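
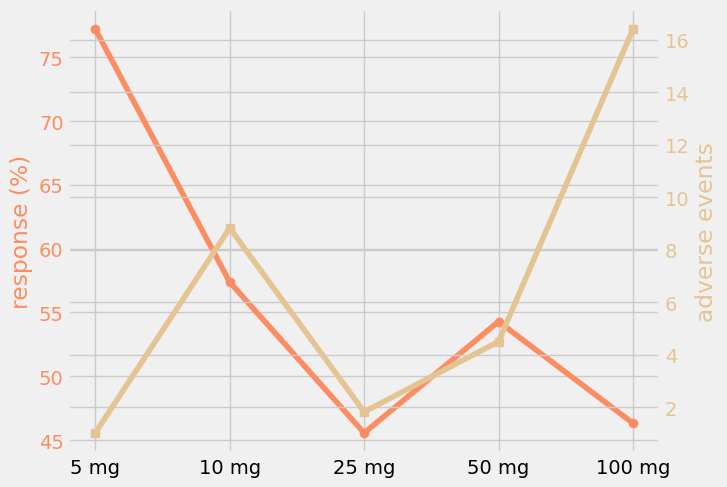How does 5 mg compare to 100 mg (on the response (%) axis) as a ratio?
5 mg ≈ 75, 100 mg ≈ 45; 75/45 ≈ 1.67.

≈ 1.67×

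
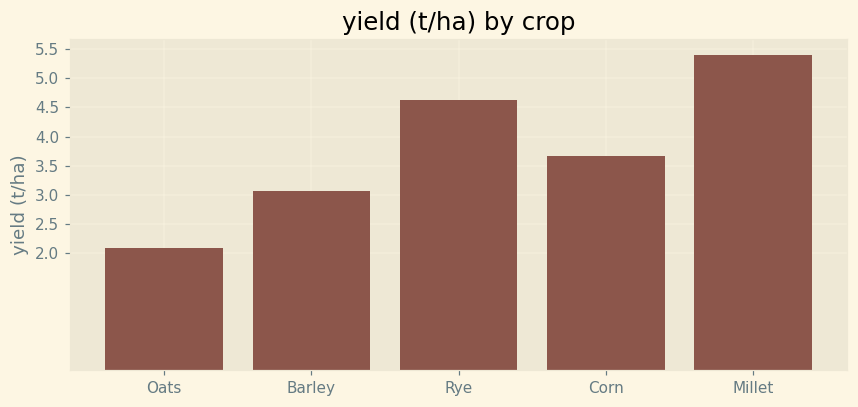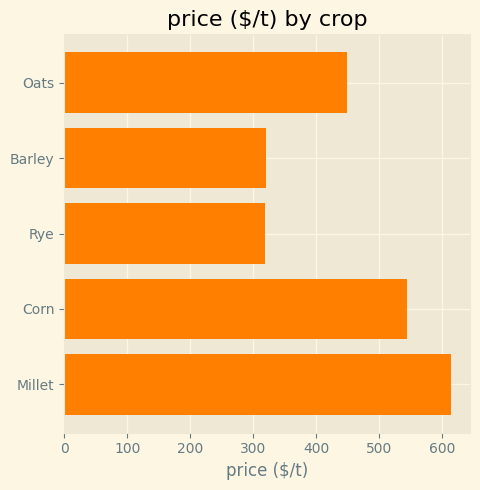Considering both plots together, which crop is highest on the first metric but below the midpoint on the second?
Chart 2 median price ($/t) ≈ 400; below-median crops: Barley, Rye. Among those, Rye has the highest yield (t/ha) (≈ 4.5).

Rye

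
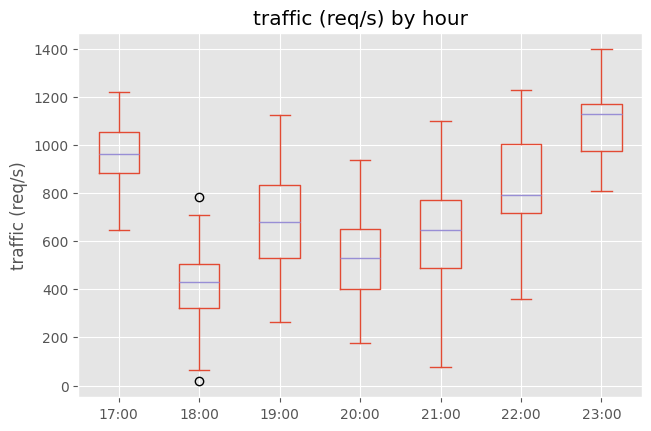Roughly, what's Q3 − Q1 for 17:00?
≈ 200

Q3 ≈ 1100, Q1 ≈ 900; IQR ≈ 200.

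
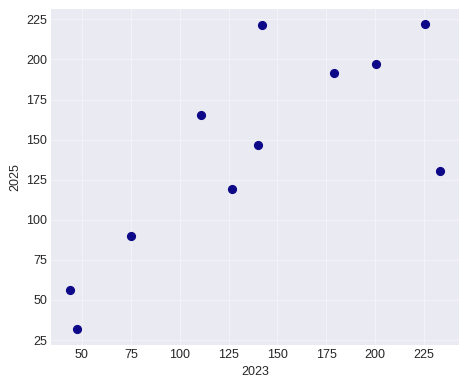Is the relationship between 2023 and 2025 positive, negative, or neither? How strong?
Points are positively correlated; strong (|r| ≈ 0.8).

positive, strong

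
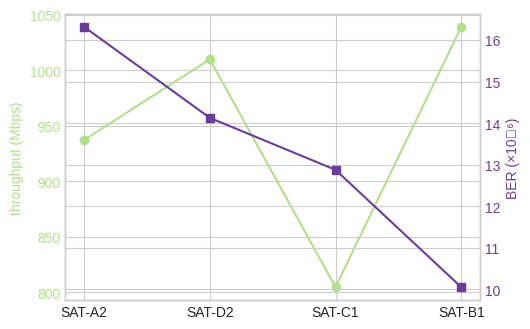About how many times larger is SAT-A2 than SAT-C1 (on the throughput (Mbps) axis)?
≈ 1.18×

SAT-A2 ≈ 940, SAT-C1 ≈ 800; 940/800 ≈ 1.18.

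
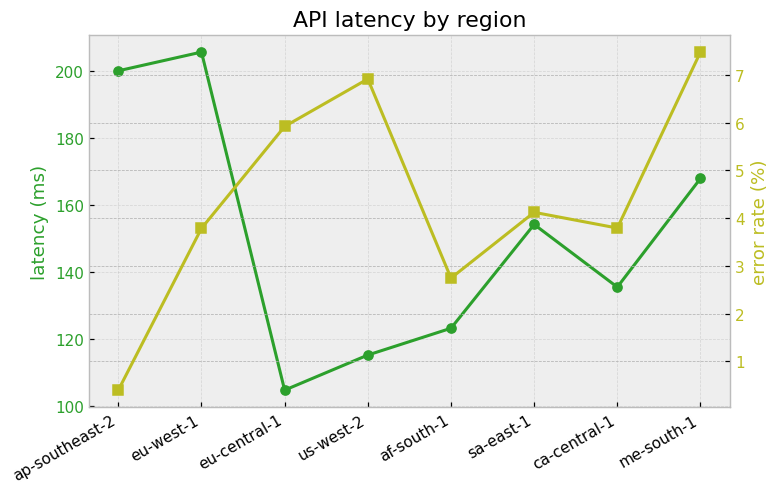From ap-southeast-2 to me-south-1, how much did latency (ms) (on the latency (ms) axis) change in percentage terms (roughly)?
≈ -15%

ap-southeast-2 ≈ 200, me-south-1 ≈ 170; (170 − 200) / 200 ≈ -15%.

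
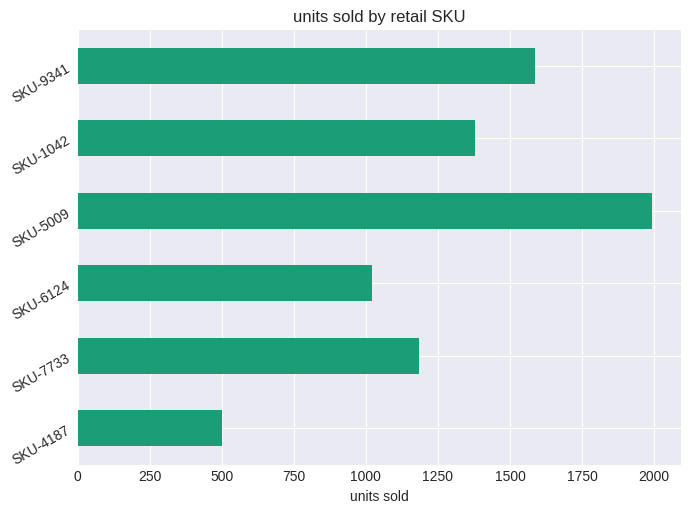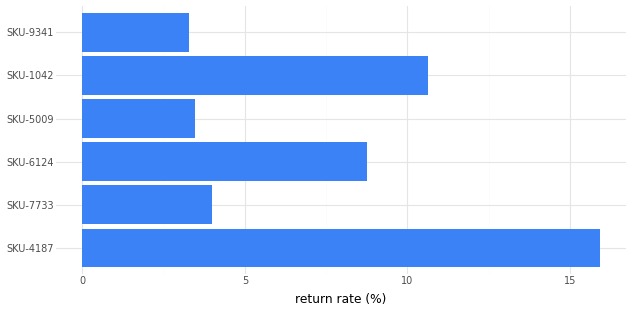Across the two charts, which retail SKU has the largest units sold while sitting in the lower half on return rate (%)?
SKU-5009

Chart 2 median return rate (%) ≈ 6; below-median retail SKUs: SKU-7733, SKU-5009, SKU-9341. Among those, SKU-5009 has the highest units sold (≈ 2000).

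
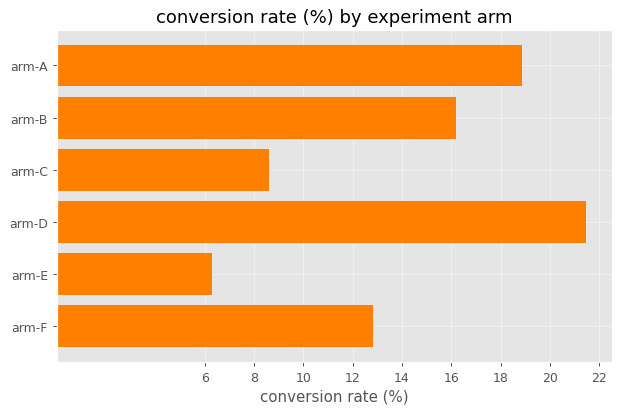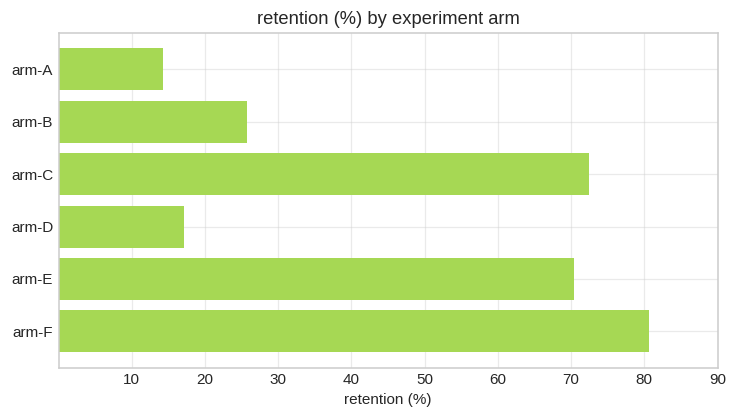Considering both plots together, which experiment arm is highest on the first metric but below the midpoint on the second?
Chart 2 median retention (%) ≈ 50; below-median experiment arms: arm-A, arm-B, arm-D. Among those, arm-D has the highest conversion rate (%) (≈ 22).

arm-D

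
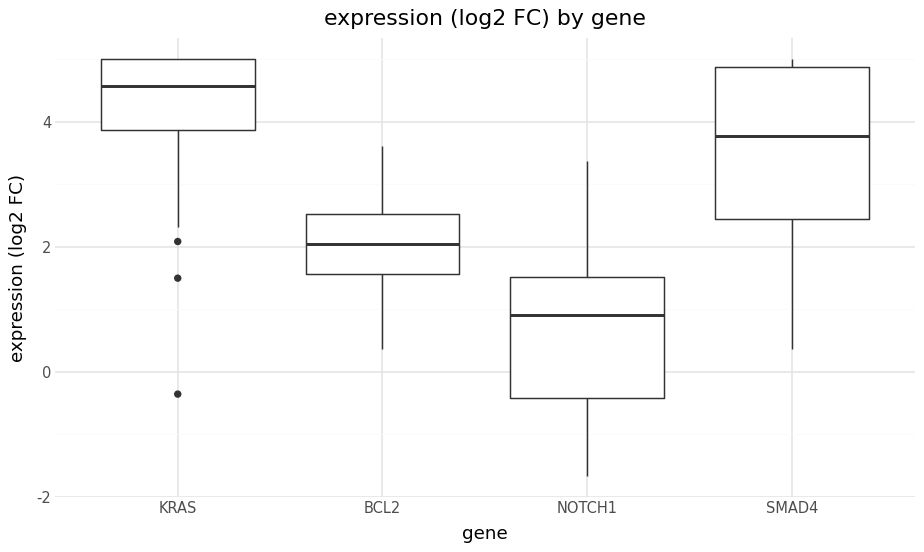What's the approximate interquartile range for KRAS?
Q3 ≈ 5.0, Q1 ≈ 4.0; IQR ≈ 1.0.

≈ 1.0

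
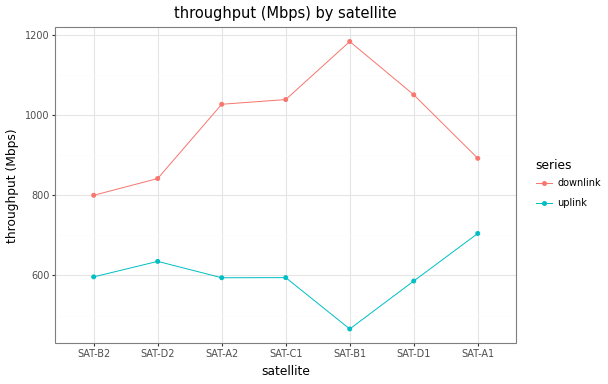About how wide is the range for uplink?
≈ 200

Max SAT-A1 ≈ 700, min SAT-B1 ≈ 500; range ≈ 200.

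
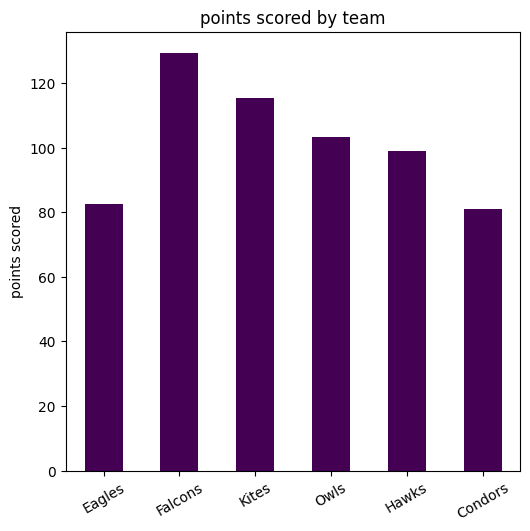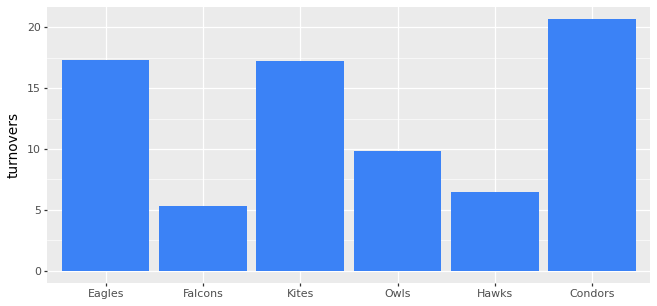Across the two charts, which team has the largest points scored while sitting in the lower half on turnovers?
Falcons

Chart 2 median turnovers ≈ 14; below-median teams: Falcons, Owls, Hawks. Among those, Falcons has the highest points scored (≈ 120).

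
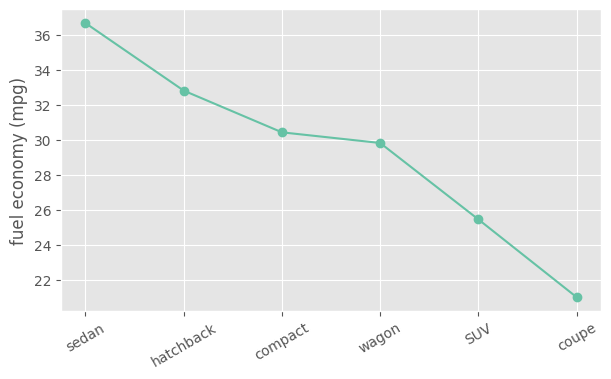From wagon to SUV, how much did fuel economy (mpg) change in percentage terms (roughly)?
≈ -13.3%

wagon ≈ 30, SUV ≈ 26; (26 − 30) / 30 ≈ -13.3%.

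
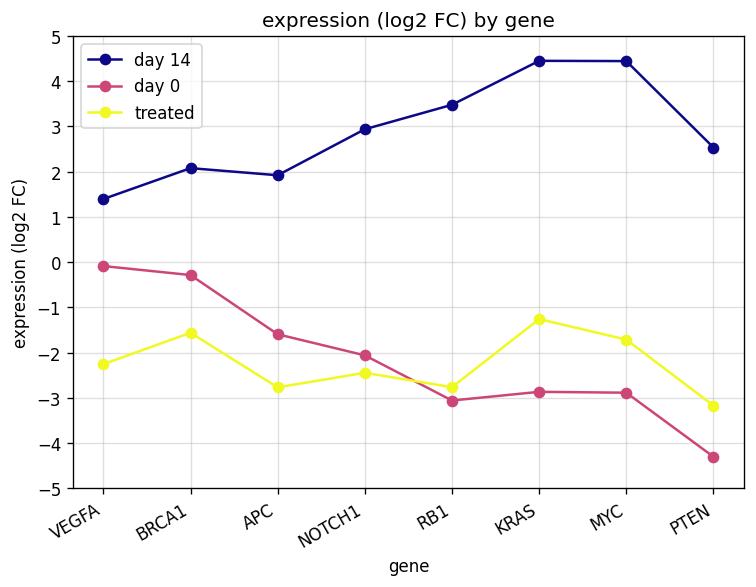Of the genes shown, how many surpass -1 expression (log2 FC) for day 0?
Above -1: VEGFA, BRCA1.

2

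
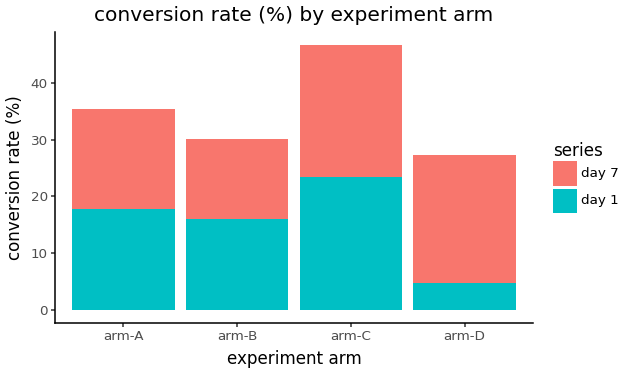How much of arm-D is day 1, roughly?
day 1 top ≈ 5, bottom ≈ 0; segment ≈ 5.

≈ 5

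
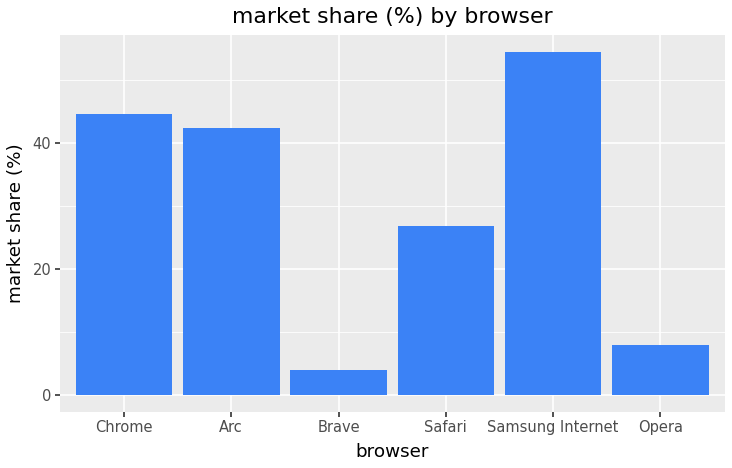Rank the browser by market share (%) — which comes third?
Arc

Top 4: Samsung Internet ≈ 55, Chrome ≈ 45, Arc ≈ 40, Safari ≈ 25.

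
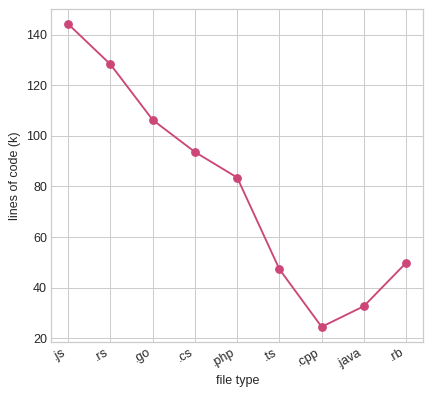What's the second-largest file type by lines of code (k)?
Top 3: .js ≈ 140, .rs ≈ 130, .go ≈ 110.

.rs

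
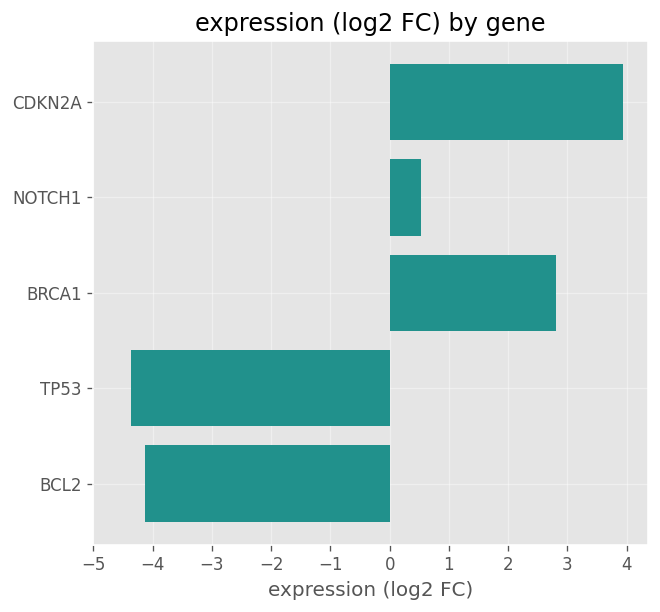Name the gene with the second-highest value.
Top 3: CDKN2A ≈ 4, BRCA1 ≈ 3, NOTCH1 ≈ 1.

BRCA1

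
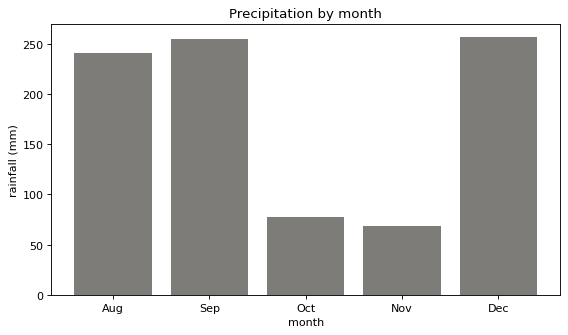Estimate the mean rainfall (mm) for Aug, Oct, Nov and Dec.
≈ 162

(250 + 75 + 75 + 250) / 4 ≈ 162.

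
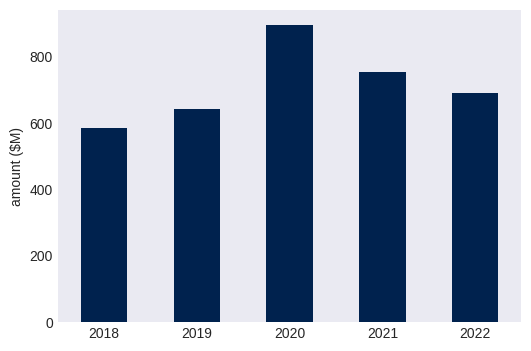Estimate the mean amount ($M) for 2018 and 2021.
(600 + 800) / 2 ≈ 700.

≈ 700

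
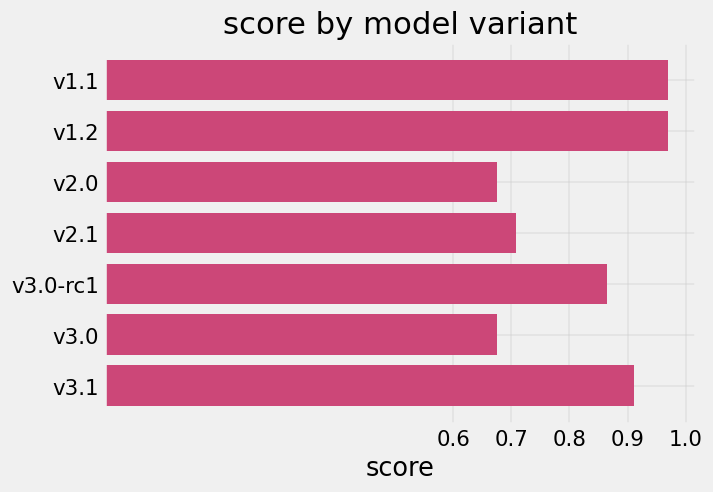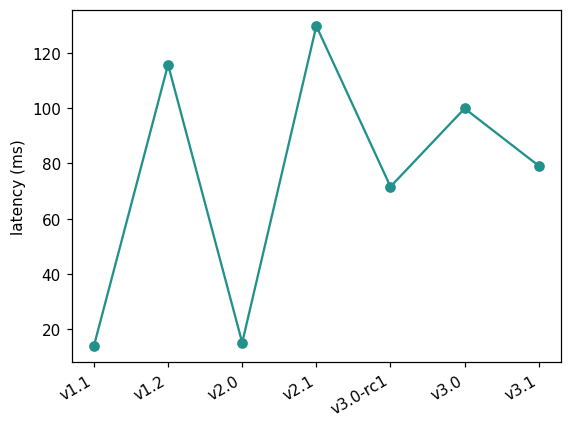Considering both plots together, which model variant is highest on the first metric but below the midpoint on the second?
Chart 2 median latency (ms) ≈ 80; below-median model variants: v1.1, v2.0, v3.0-rc1. Among those, v1.1 has the highest score (≈ 1).

v1.1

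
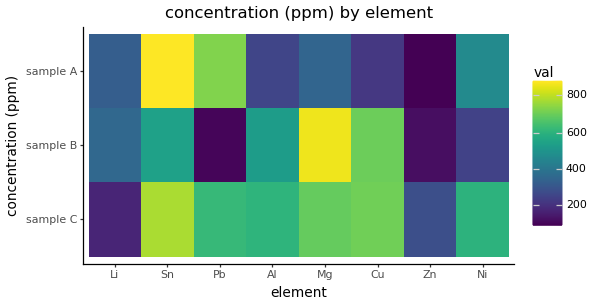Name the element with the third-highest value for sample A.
Top 4 for sample A: Sn ≈ 900, Pb ≈ 700, Ni ≈ 500, Mg ≈ 300.

Ni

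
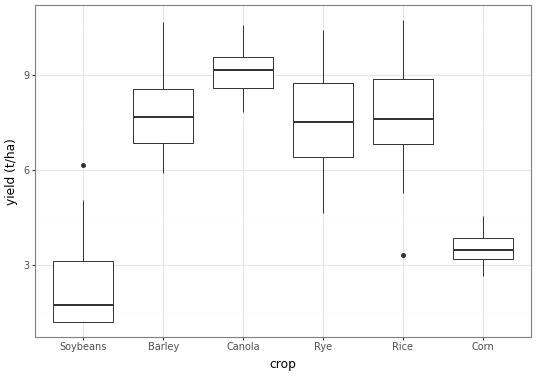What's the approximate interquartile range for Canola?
Q3 ≈ 10, Q1 ≈ 9; IQR ≈ 1.

≈ 1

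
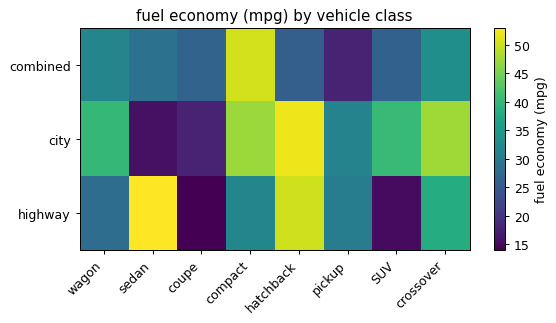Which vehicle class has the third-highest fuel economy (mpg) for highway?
crossover

Top 4 for highway: sedan ≈ 55, hatchback ≈ 50, crossover ≈ 40, compact ≈ 30.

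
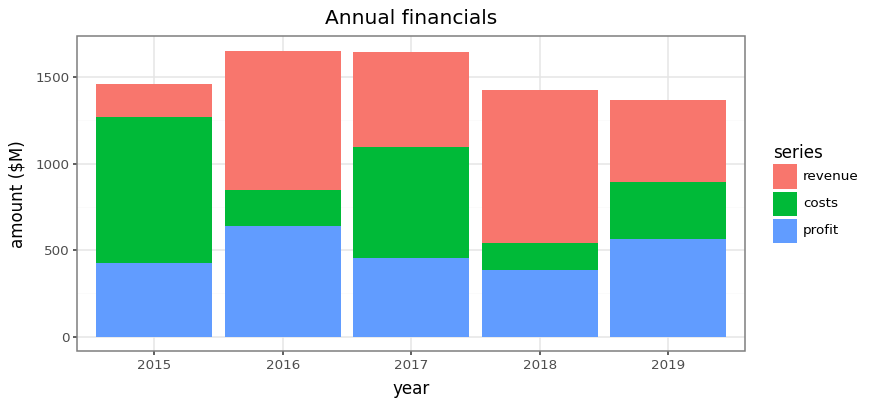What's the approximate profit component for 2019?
≈ 600

profit top ≈ 600, bottom ≈ 0; segment ≈ 600.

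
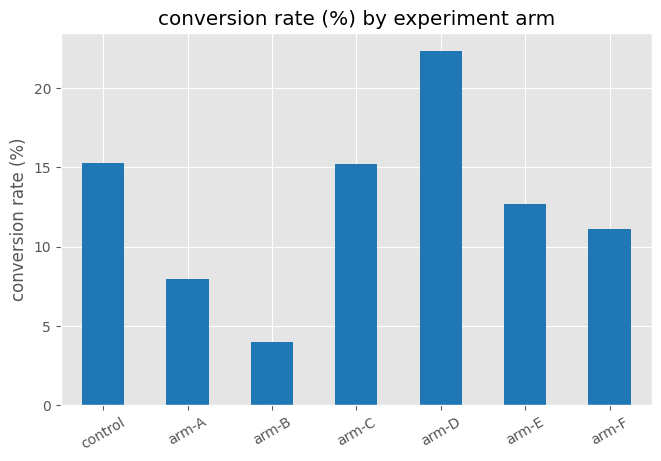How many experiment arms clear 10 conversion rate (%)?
5

Above 10: control, arm-C, arm-D, arm-E, arm-F.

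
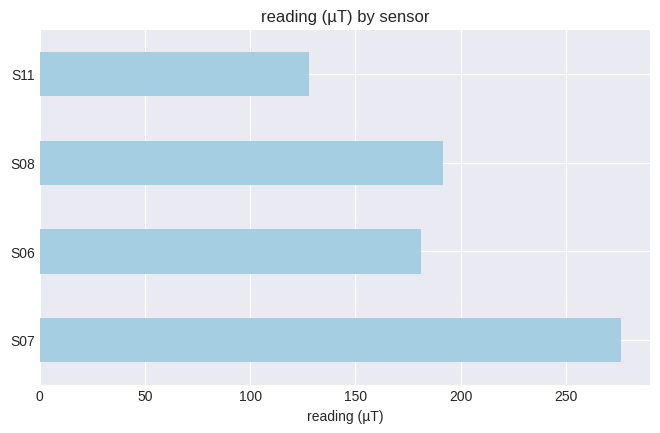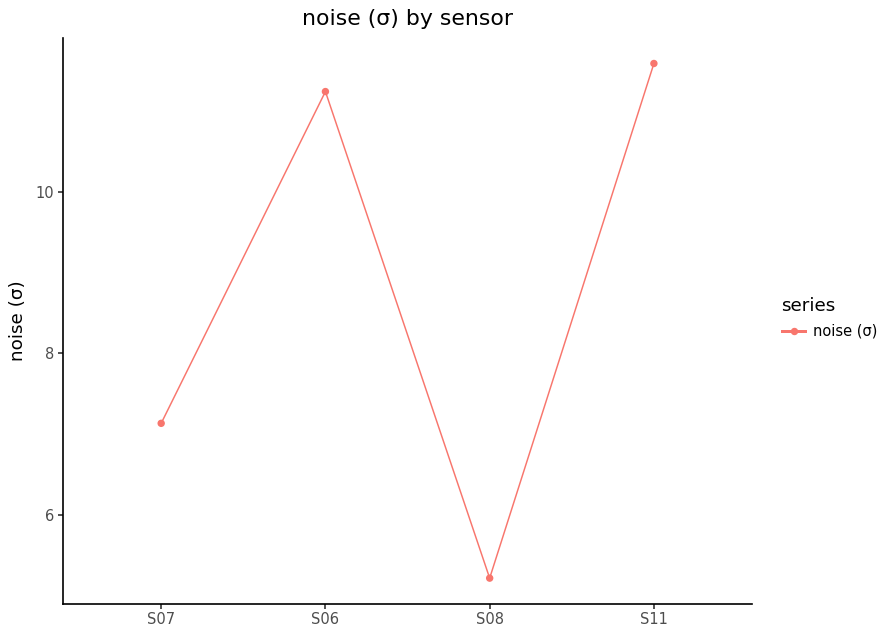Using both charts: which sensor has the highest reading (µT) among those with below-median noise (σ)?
S07

Chart 2 median noise (σ) ≈ 10; below-median sensors: S07, S08. Among those, S07 has the highest reading (µT) (≈ 300).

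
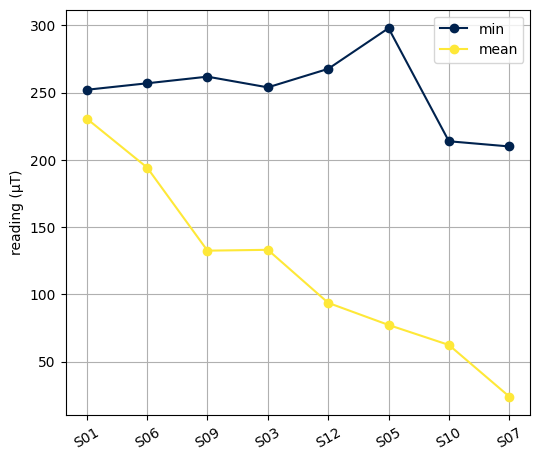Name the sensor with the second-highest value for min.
Top 3 for min: S05 ≈ 300, S12 ≈ 275, S09 ≈ 250.

S12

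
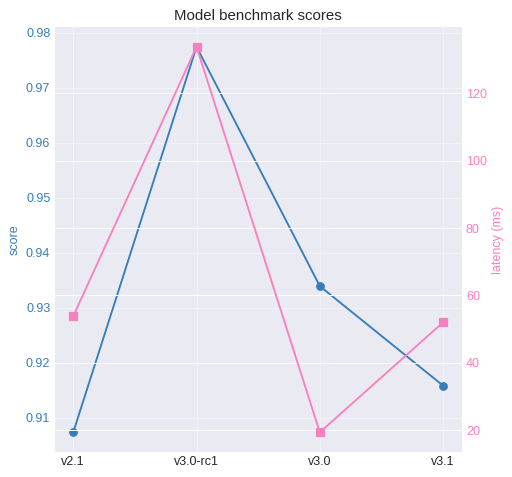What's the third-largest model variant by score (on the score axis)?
Top 4 (on the score axis): v3.0-rc1 ≈ 0.98, v3.0 ≈ 0.93, v3.1 ≈ 0.92, v2.1 ≈ 0.91.

v3.1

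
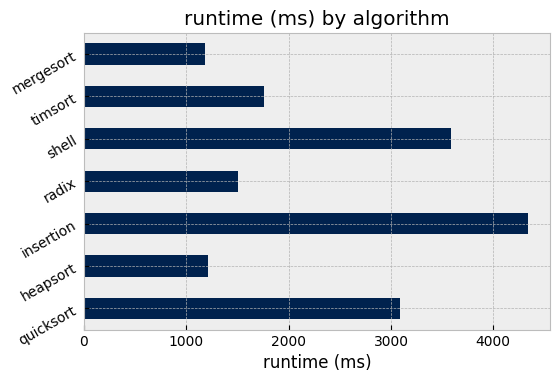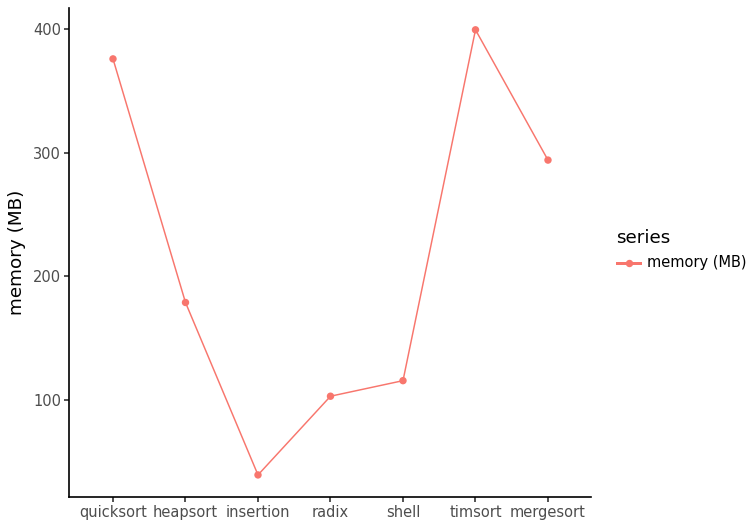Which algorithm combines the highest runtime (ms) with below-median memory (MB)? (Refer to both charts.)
Chart 2 median memory (MB) ≈ 200; below-median algorithms: insertion, radix, shell. Among those, insertion has the highest runtime (ms) (≈ 4500).

insertion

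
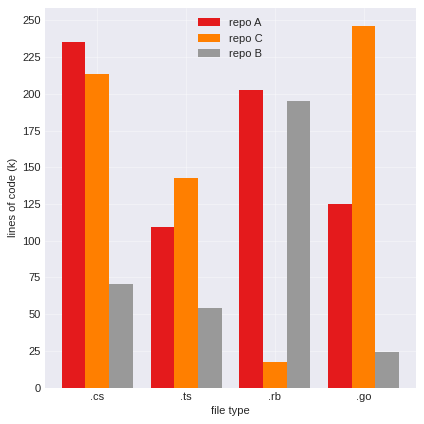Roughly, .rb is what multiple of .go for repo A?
≈ 1.6×

.rb ≈ 200, .go ≈ 125; 200/125 ≈ 1.6.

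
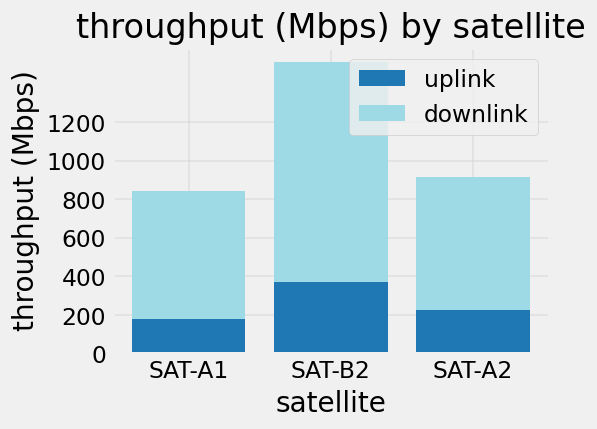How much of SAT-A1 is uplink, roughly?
uplink top ≈ 200, bottom ≈ 0; segment ≈ 200.

≈ 200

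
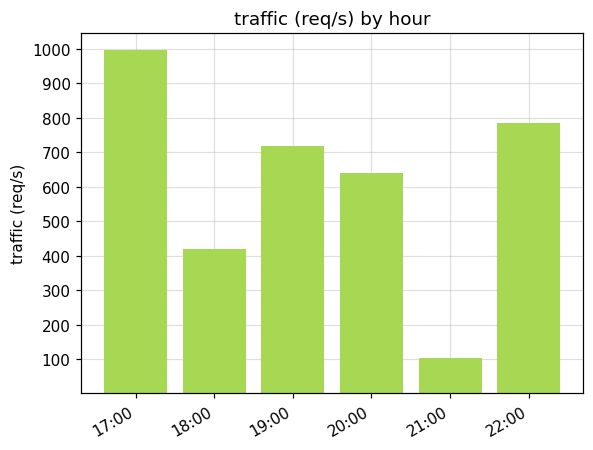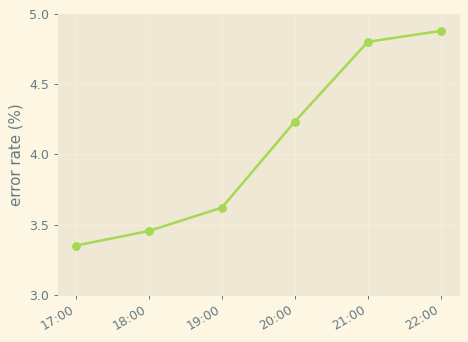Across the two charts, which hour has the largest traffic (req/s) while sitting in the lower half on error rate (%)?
Chart 2 median error rate (%) ≈ 4; below-median hours: 17:00, 18:00, 19:00. Among those, 17:00 has the highest traffic (req/s) (≈ 1000).

17:00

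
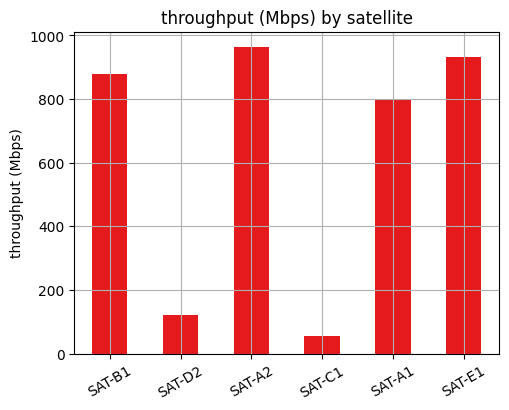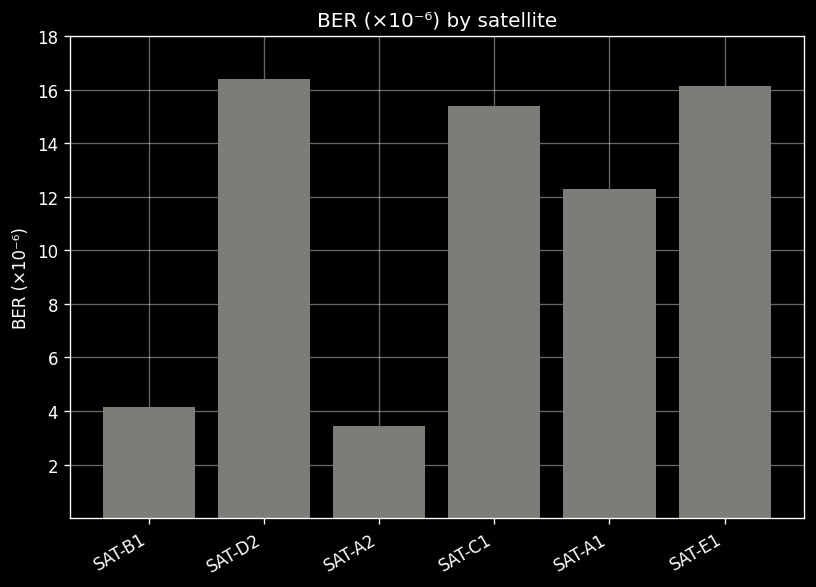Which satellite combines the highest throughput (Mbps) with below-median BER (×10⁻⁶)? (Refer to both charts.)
Chart 2 median BER (×10⁻⁶) ≈ 14; below-median satellites: SAT-B1, SAT-A2, SAT-A1. Among those, SAT-A2 has the highest throughput (Mbps) (≈ 1000).

SAT-A2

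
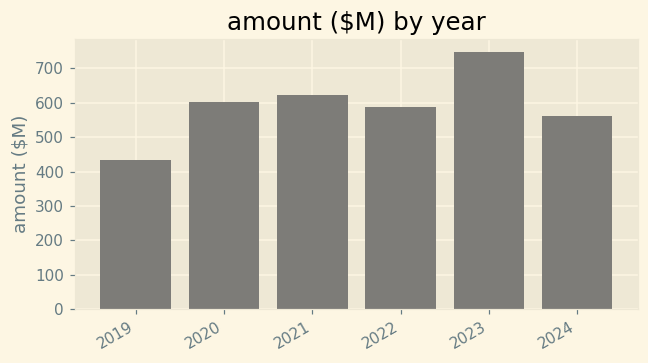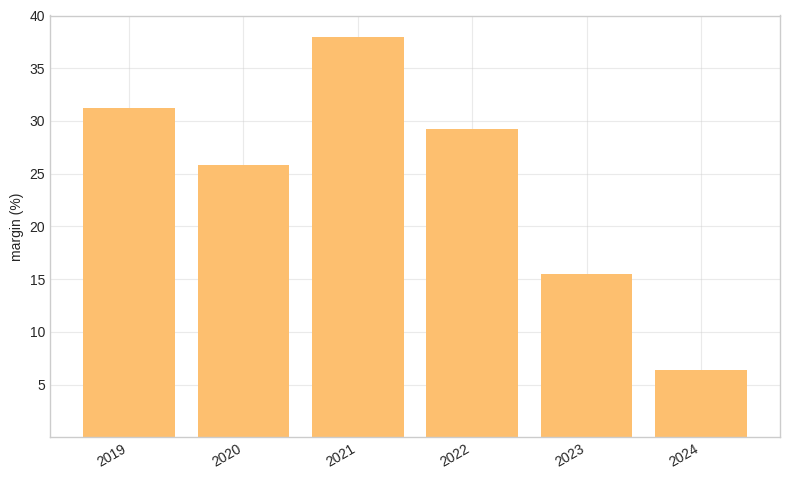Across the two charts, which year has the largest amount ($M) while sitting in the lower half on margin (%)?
Chart 2 median margin (%) ≈ 30; below-median years: 2020, 2023, 2024. Among those, 2023 has the highest amount ($M) (≈ 700).

2023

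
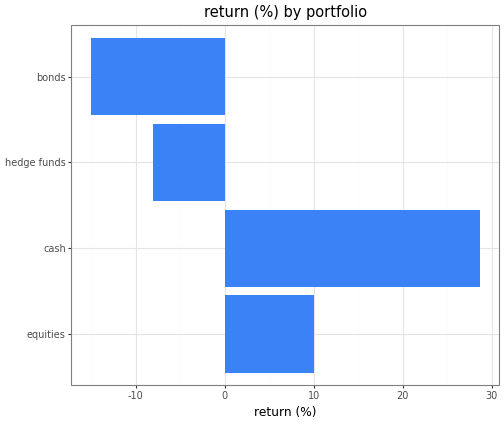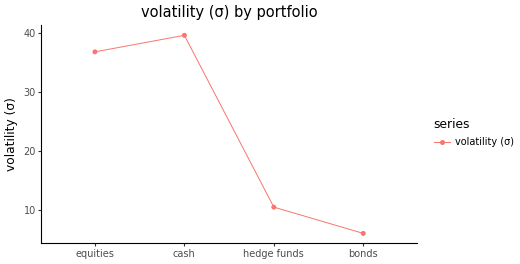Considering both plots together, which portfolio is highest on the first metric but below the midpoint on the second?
hedge funds

Chart 2 median volatility (σ) ≈ 25; below-median portfolios: hedge funds, bonds. Among those, hedge funds has the highest return (%) (≈ -10).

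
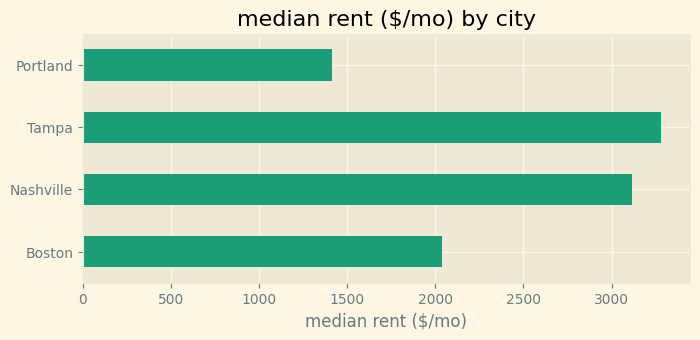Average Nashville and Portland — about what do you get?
(3000 + 1500) / 2 ≈ 2250.

≈ 2250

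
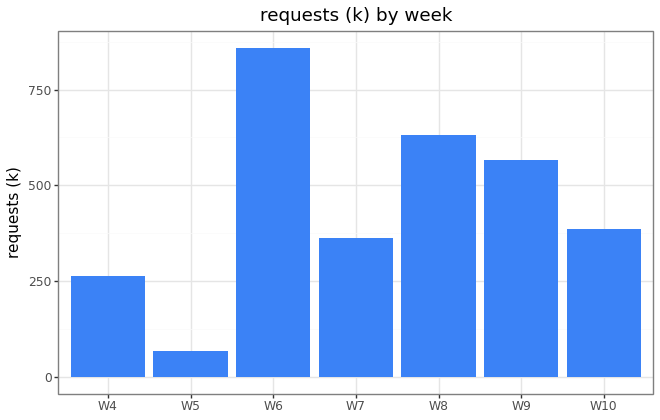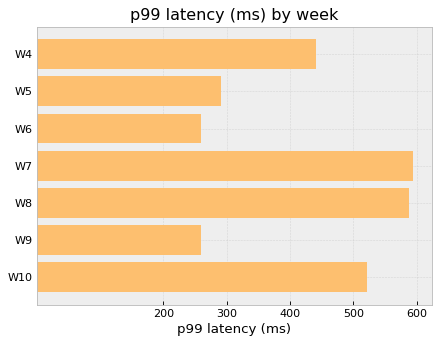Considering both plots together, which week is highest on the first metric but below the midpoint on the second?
W6

Chart 2 median p99 latency (ms) ≈ 400; below-median weeks: W5, W6, W9. Among those, W6 has the highest requests (k) (≈ 900).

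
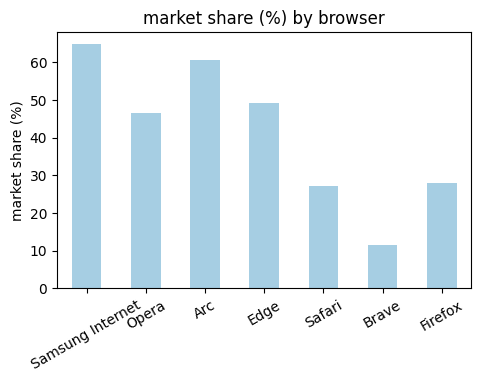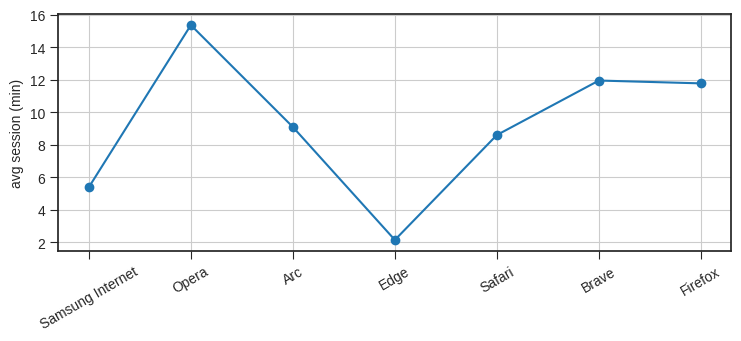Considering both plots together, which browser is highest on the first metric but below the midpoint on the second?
Chart 2 median avg session (min) ≈ 10; below-median browsers: Samsung Internet, Edge, Safari. Among those, Samsung Internet has the highest market share (%) (≈ 60).

Samsung Internet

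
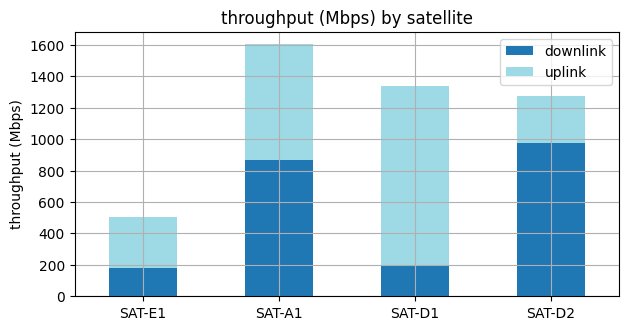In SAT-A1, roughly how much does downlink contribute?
≈ 800

downlink top ≈ 800, bottom ≈ 0; segment ≈ 800.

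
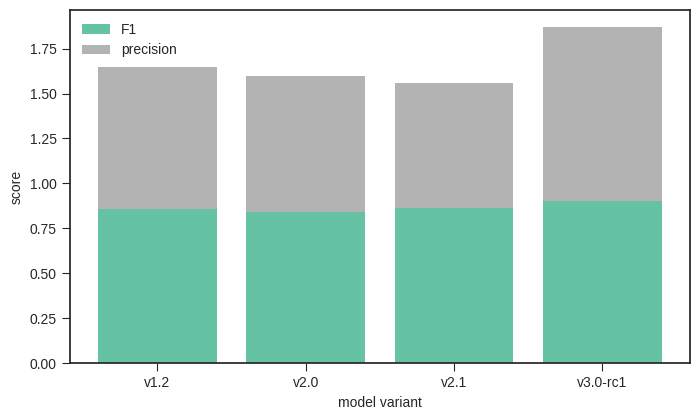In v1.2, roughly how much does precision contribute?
≈ 0.8

precision top ≈ 1.6, bottom ≈ 0.8; segment ≈ 0.8.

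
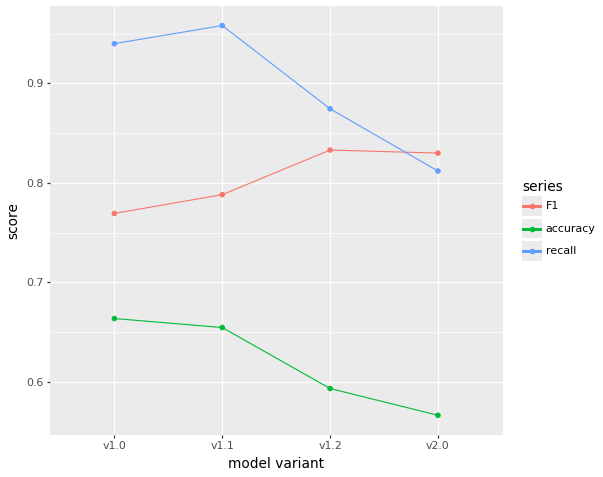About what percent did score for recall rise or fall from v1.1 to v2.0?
≈ -15.8%

v1.1 ≈ 0.95, v2.0 ≈ 0.80; (0.80 − 0.95) / 0.95 ≈ -15.8%.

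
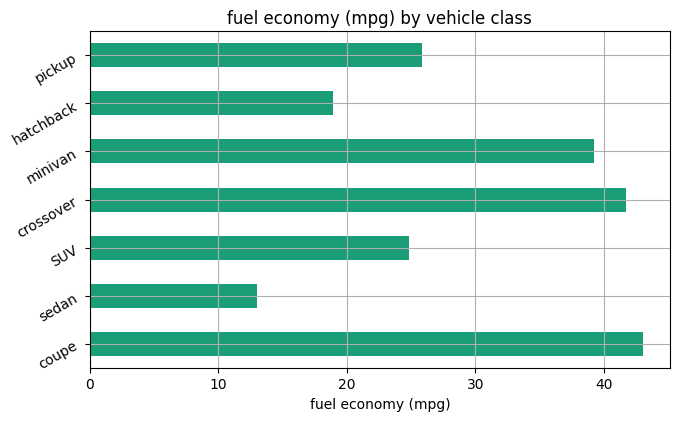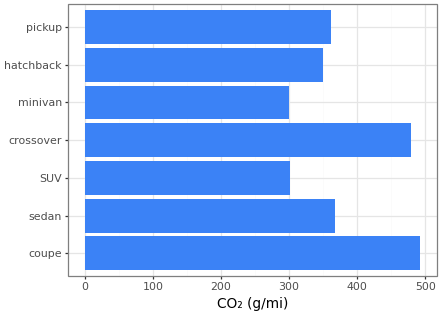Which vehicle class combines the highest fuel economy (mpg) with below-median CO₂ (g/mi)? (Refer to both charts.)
Chart 2 median CO₂ (g/mi) ≈ 350; below-median vehicle classes: SUV, minivan, hatchback. Among those, minivan has the highest fuel economy (mpg) (≈ 40).

minivan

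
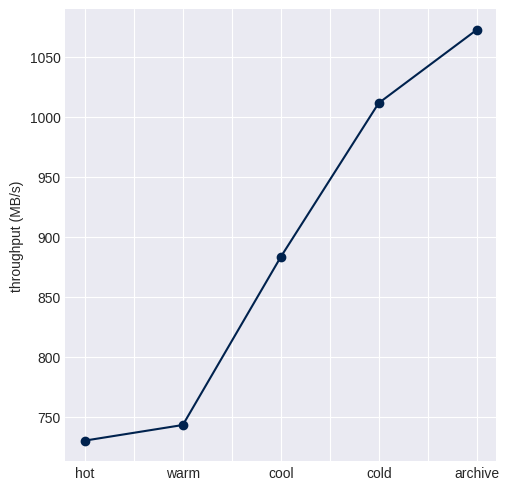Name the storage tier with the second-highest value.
cold

Top 3: archive ≈ 1050, cold ≈ 1000, cool ≈ 900.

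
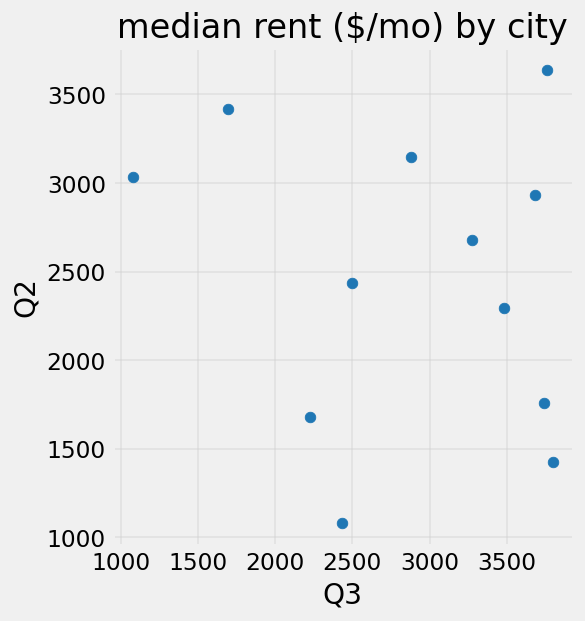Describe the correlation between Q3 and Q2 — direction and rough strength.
Points are roughly uncorrelated; weak (|r| ≈ 0.1).

no clear correlation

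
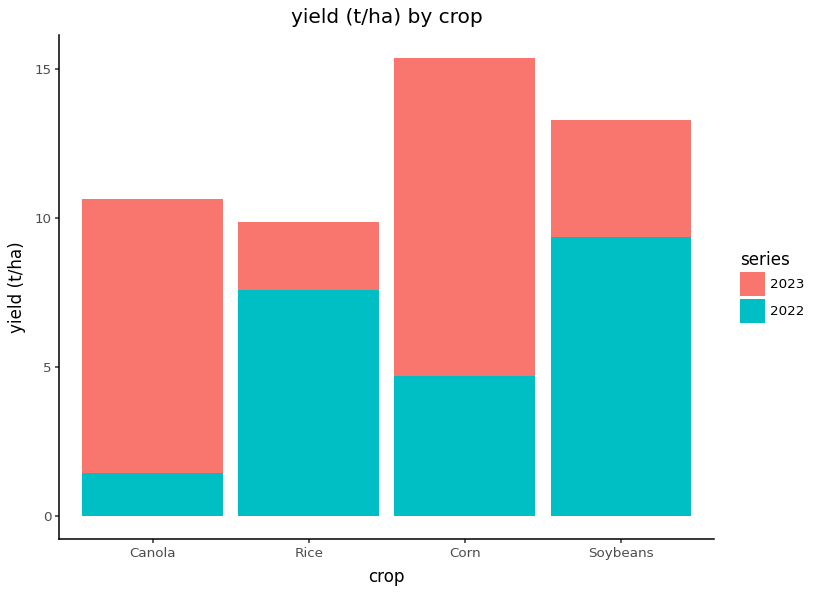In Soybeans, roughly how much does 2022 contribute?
2022 top ≈ 10, bottom ≈ 0; segment ≈ 10.

≈ 10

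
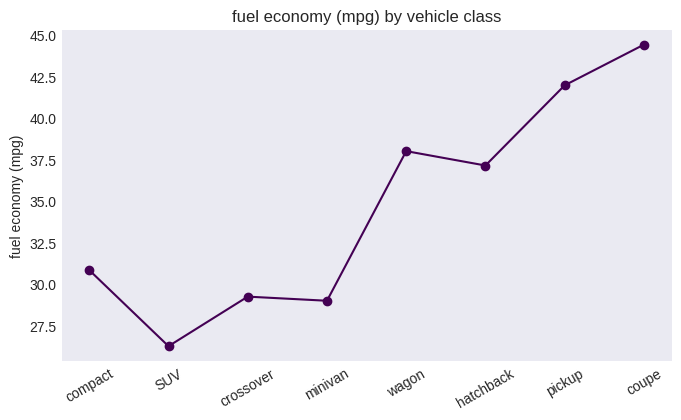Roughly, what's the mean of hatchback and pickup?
≈ 40

(38 + 42) / 2 ≈ 40.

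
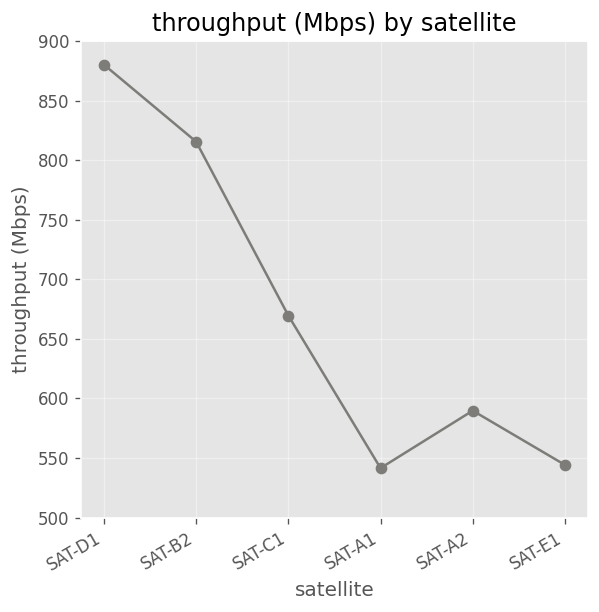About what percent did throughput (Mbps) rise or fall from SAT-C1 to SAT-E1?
≈ -15.4%

SAT-C1 ≈ 650, SAT-E1 ≈ 550; (550 − 650) / 650 ≈ -15.4%.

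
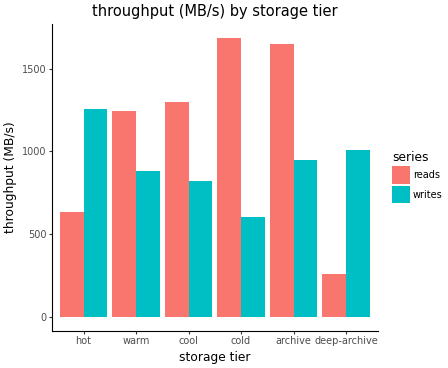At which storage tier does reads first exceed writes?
hot: reads ≈ 600 vs writes ≈ 1200 (not yet); warm: reads ≈ 1200 vs writes ≈ 800 (first crossover).

warm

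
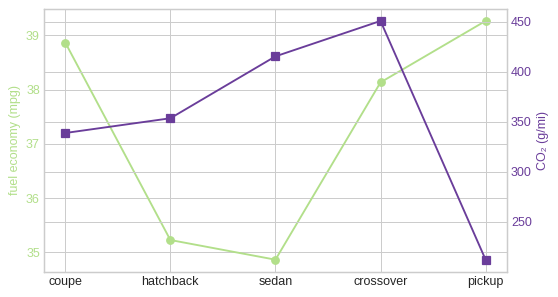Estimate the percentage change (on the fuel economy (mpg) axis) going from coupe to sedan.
≈ -10.3%

coupe ≈ 39.0, sedan ≈ 35.0; (35.0 − 39.0) / 39.0 ≈ -10.3%.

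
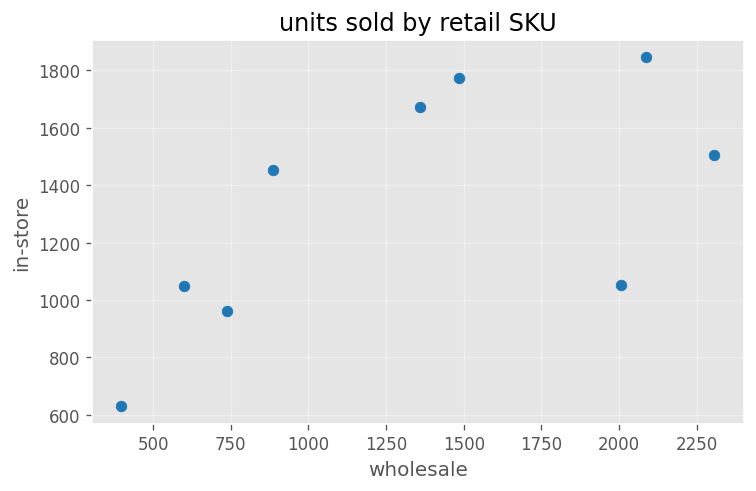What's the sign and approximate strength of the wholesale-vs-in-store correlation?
Points are positively correlated; moderate (|r| ≈ 0.6).

positive, moderate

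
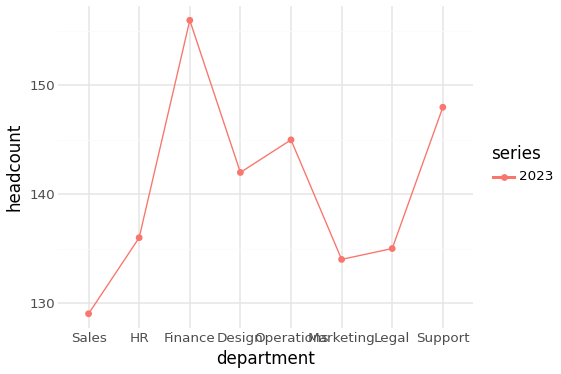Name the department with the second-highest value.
Top 3: Finance ≈ 155, Support ≈ 150, Operations ≈ 145.

Support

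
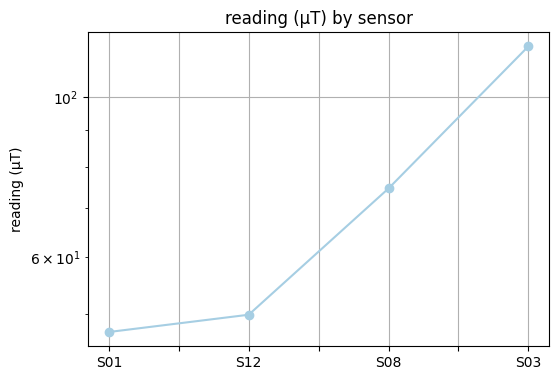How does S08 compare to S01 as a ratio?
≈ 1.4×

S08 ≈ 70, S01 ≈ 50; 70/50 ≈ 1.4.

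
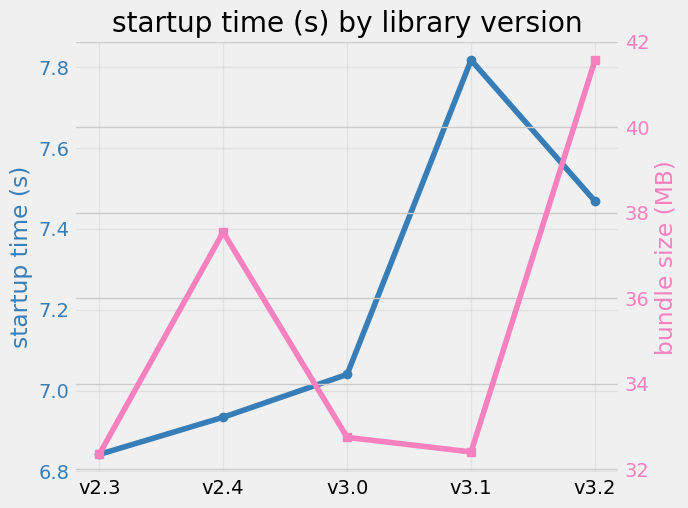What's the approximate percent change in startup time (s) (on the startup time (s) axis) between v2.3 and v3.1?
v2.3 ≈ 6.8, v3.1 ≈ 7.8; (7.8 − 6.8) / 6.8 ≈ +14.7%.

≈ +14.7%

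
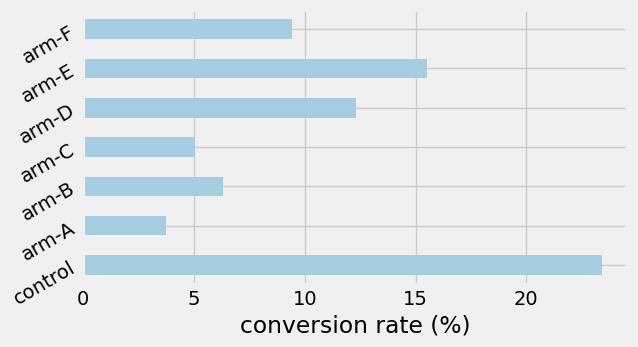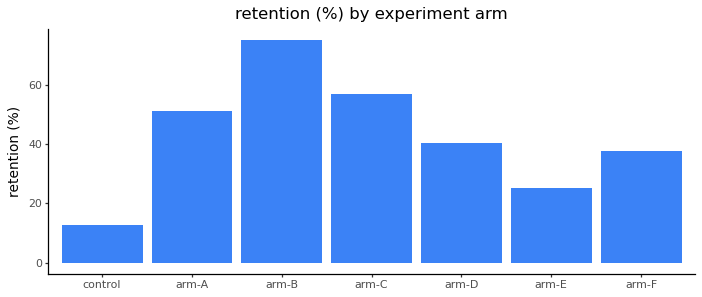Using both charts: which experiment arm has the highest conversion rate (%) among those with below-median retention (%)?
Chart 2 median retention (%) ≈ 40; below-median experiment arms: control, arm-E, arm-F. Among those, control has the highest conversion rate (%) (≈ 25).

control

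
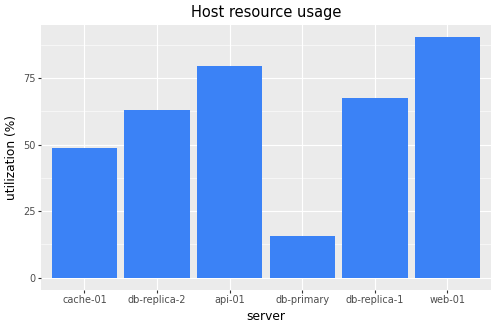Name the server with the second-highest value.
api-01

Top 3: web-01 ≈ 90, api-01 ≈ 80, db-replica-1 ≈ 70.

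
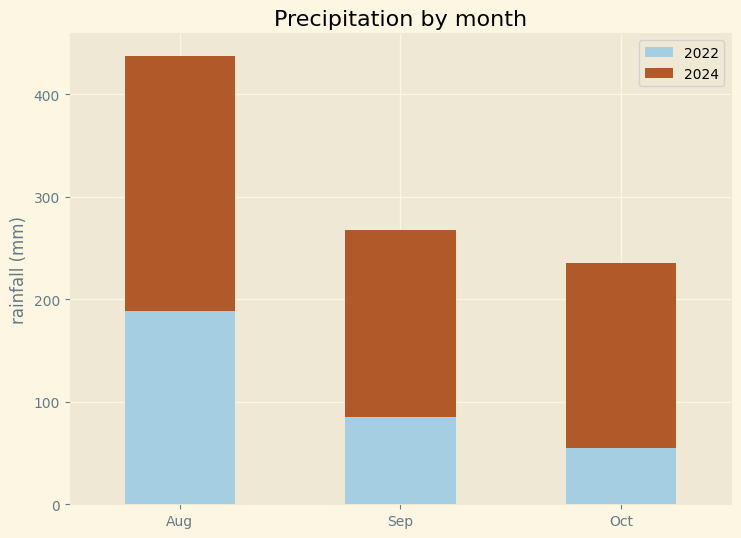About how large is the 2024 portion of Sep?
≈ 150

2024 top ≈ 250, bottom ≈ 100; segment ≈ 150.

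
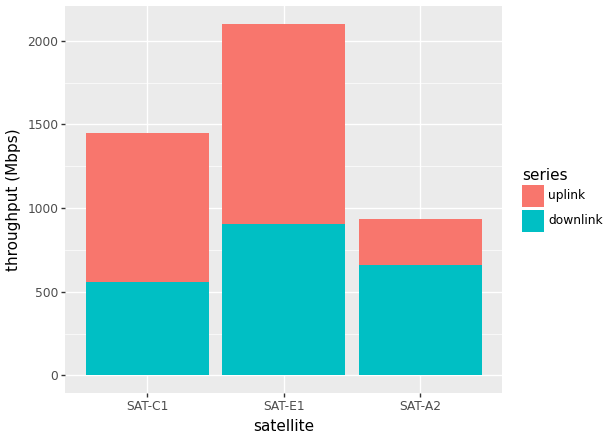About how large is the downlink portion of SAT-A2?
≈ 600

downlink top ≈ 600, bottom ≈ 0; segment ≈ 600.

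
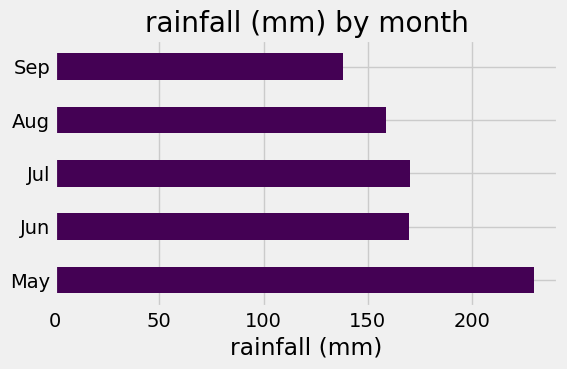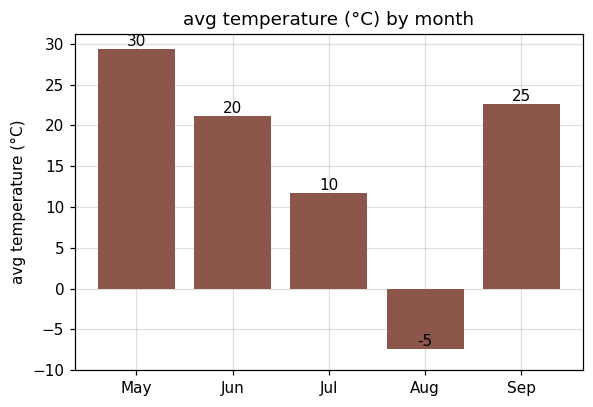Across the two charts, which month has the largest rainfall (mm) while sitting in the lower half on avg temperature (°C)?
Chart 2 median avg temperature (°C) ≈ 20; below-median months: Jul, Aug. Among those, Jul has the highest rainfall (mm) (≈ 175).

Jul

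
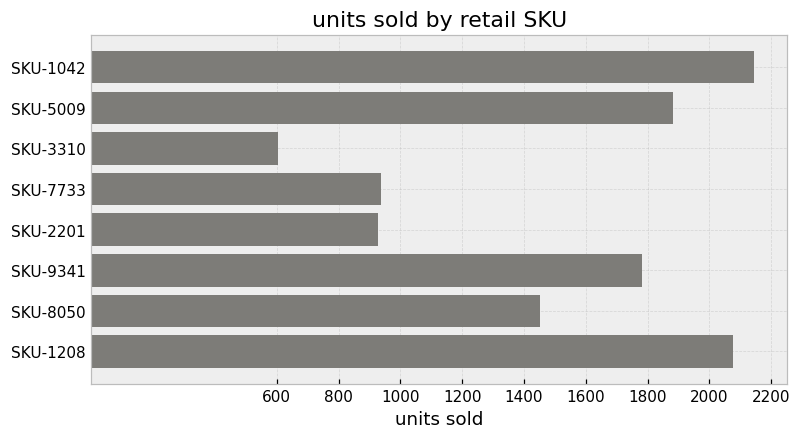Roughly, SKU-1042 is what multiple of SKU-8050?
≈ 1.57×

SKU-1042 ≈ 2200, SKU-8050 ≈ 1400; 2200/1400 ≈ 1.57.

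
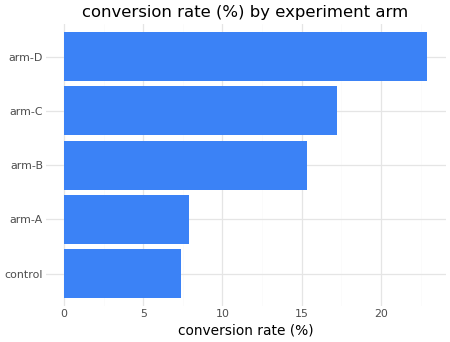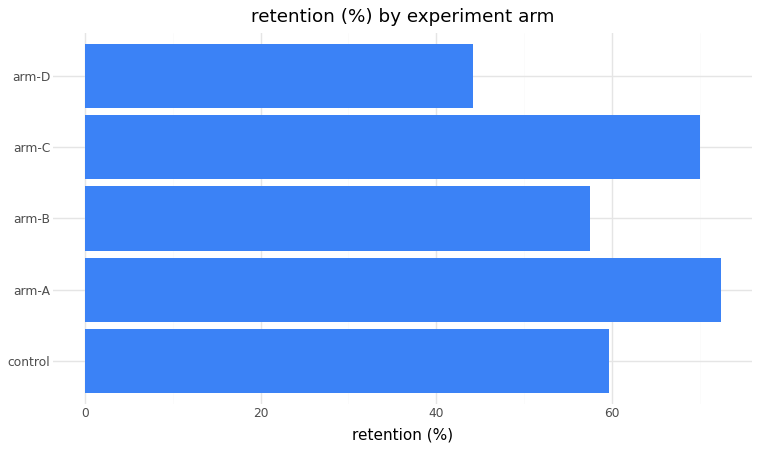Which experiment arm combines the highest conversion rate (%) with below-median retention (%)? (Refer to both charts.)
Chart 2 median retention (%) ≈ 60; below-median experiment arms: arm-B, arm-D. Among those, arm-D has the highest conversion rate (%) (≈ 25).

arm-D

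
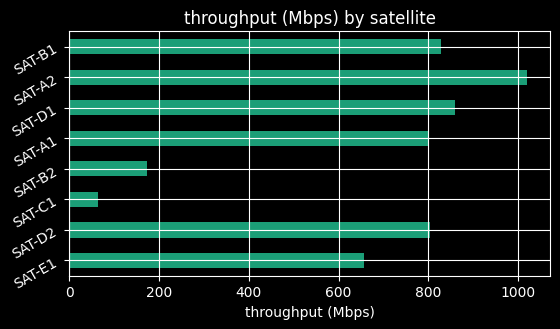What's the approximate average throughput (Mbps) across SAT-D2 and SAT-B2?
(800 + 200) / 2 ≈ 500.

≈ 500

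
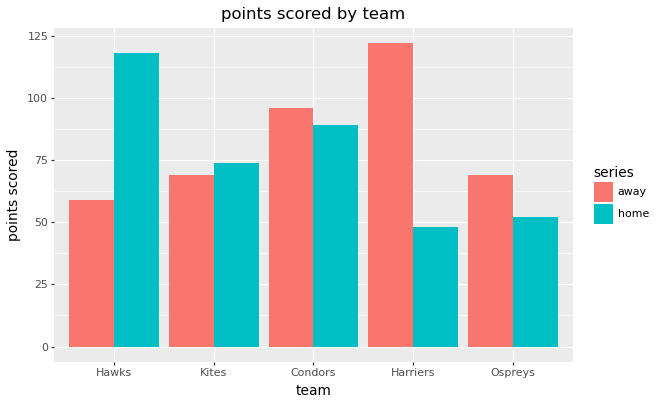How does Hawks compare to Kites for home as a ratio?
Hawks ≈ 120, Kites ≈ 80; 120/80 ≈ 1.5.

≈ 1.5×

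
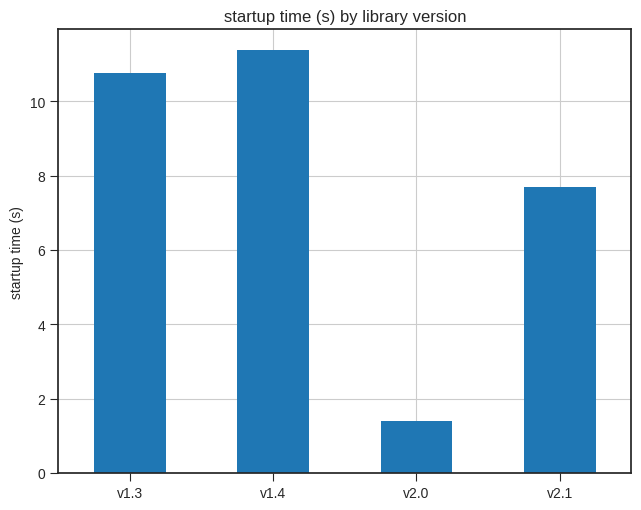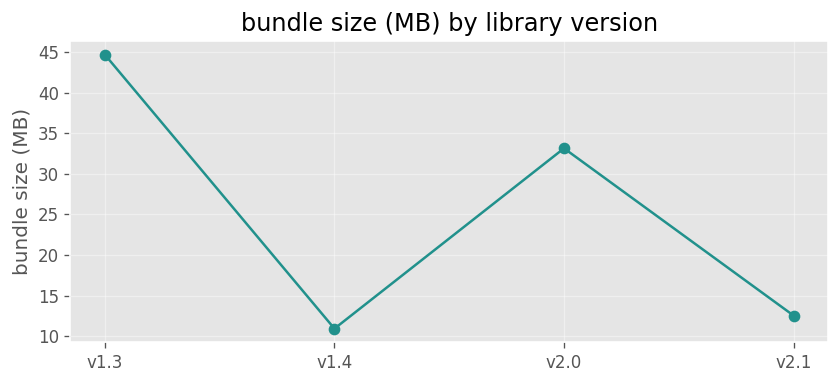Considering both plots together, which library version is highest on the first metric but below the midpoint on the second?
Chart 2 median bundle size (MB) ≈ 25; below-median library versions: v1.4, v2.1. Among those, v1.4 has the highest startup time (s) (≈ 12).

v1.4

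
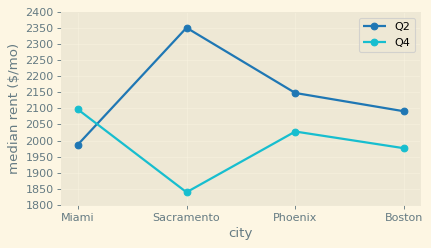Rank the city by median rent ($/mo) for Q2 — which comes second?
Top 3 for Q2: Sacramento ≈ 2350, Phoenix ≈ 2150, Boston ≈ 2100.

Phoenix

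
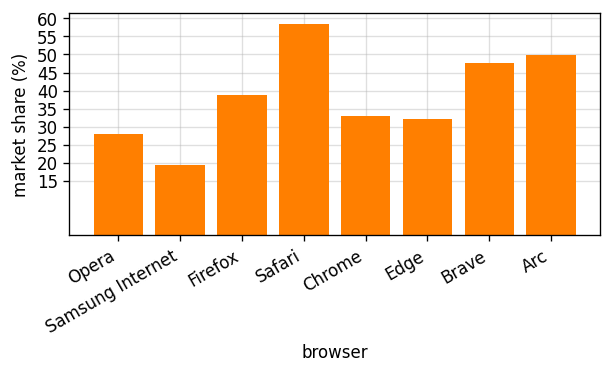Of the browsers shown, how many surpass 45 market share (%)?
3

Above 45: Safari, Brave, Arc.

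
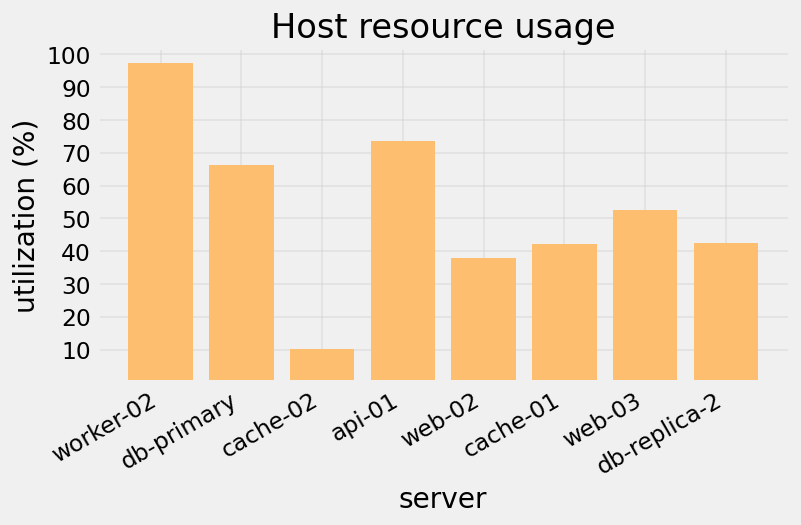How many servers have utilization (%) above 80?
Above 80: worker-02.

1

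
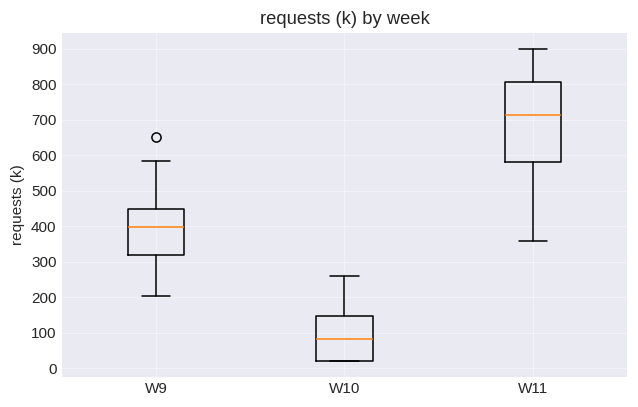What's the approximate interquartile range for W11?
Q3 ≈ 800, Q1 ≈ 600; IQR ≈ 200.

≈ 200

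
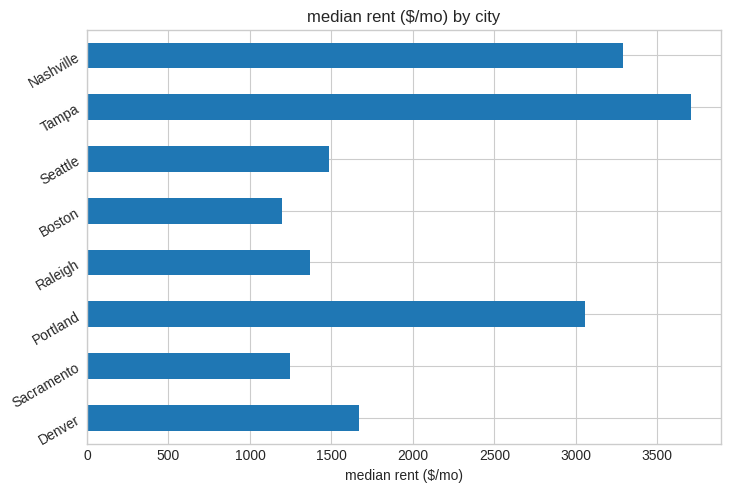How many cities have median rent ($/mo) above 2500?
3

Above 2500: Portland, Tampa, Nashville.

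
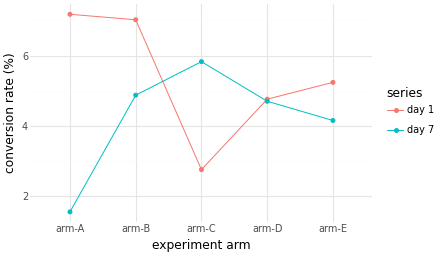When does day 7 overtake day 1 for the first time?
arm-B: day 7 ≈ 5.0 vs day 1 ≈ 7.0 (not yet); arm-C: day 7 ≈ 6.0 vs day 1 ≈ 3.0 (first crossover).

arm-C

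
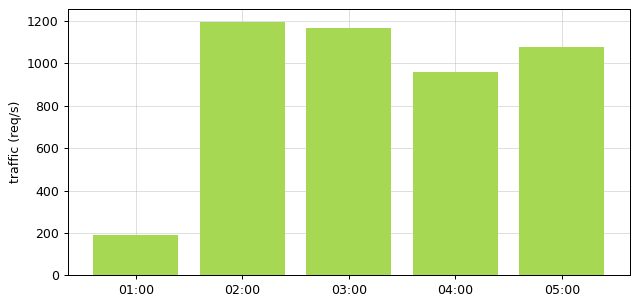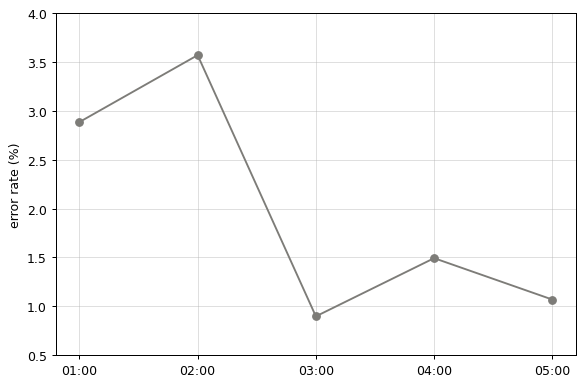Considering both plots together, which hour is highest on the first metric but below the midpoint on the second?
03:00

Chart 2 median error rate (%) ≈ 1.5; below-median hours: 03:00, 05:00. Among those, 03:00 has the highest traffic (req/s) (≈ 1200).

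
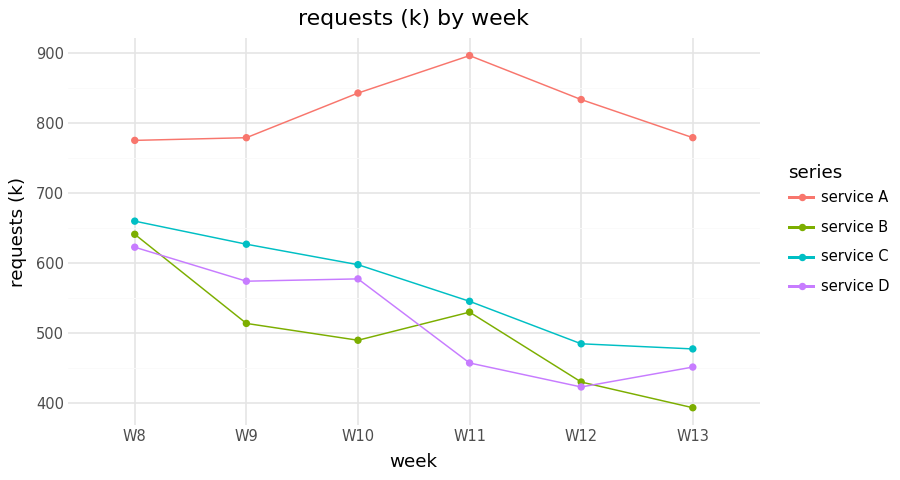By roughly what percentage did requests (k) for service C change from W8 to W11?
W8 ≈ 650, W11 ≈ 550; (550 − 650) / 650 ≈ -15.4%.

≈ -15.4%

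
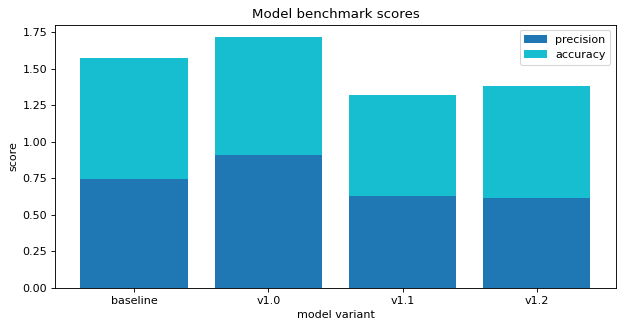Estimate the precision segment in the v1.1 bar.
precision top ≈ 0.6, bottom ≈ 0.0; segment ≈ 0.6.

≈ 0.6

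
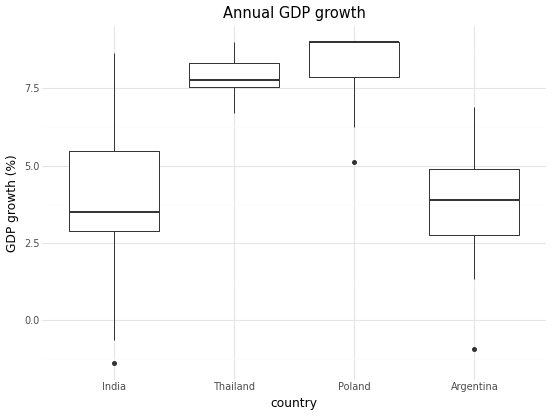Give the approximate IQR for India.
≈ 2.5

Q3 ≈ 5.5, Q1 ≈ 3.0; IQR ≈ 2.5.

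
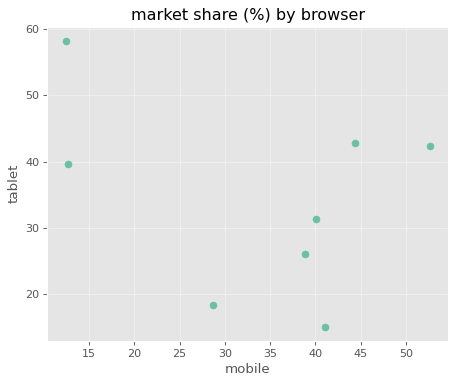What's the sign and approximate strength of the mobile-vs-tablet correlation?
Points are negatively correlated; weak (|r| ≈ 0.3).

negative, weak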